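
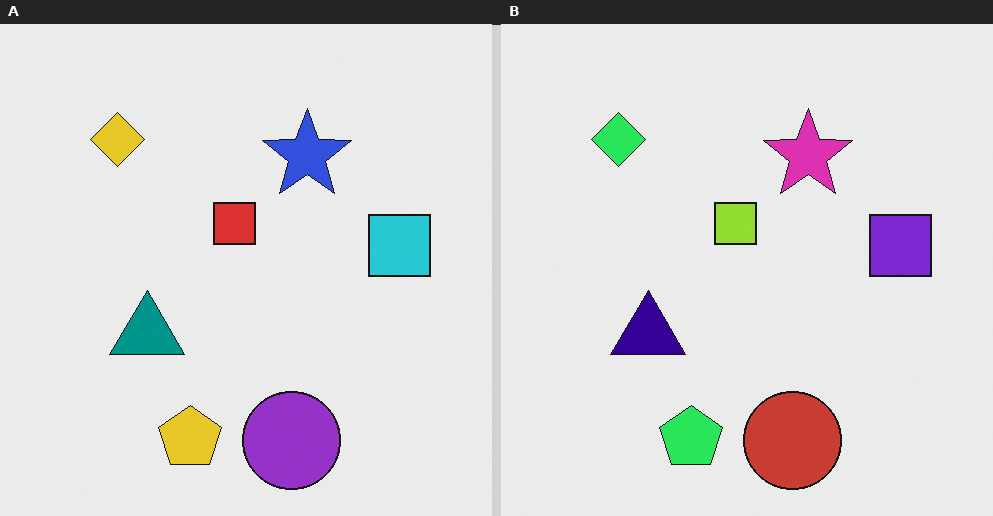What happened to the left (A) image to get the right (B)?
The image was hue-shifted noticeably.

Every shape's color has rotated by the same amount around the hue wheel — a uniform hue shift.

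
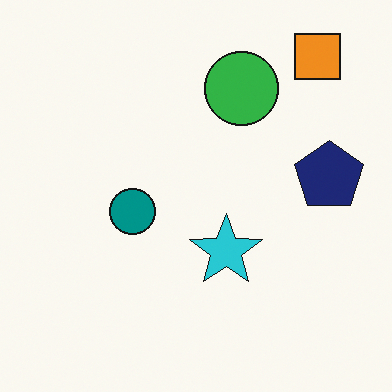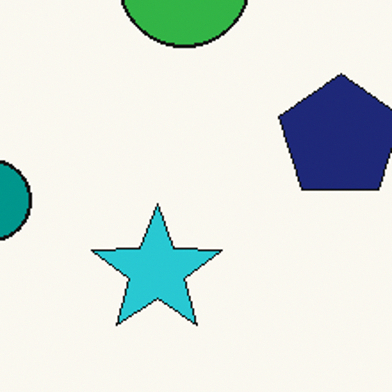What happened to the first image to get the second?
This is the original image cropped tightly and scaled back up.

The visible shapes are larger and the field of view is narrower; shapes near the original edges may be partly or wholly outside the frame — a crop-and-rescale.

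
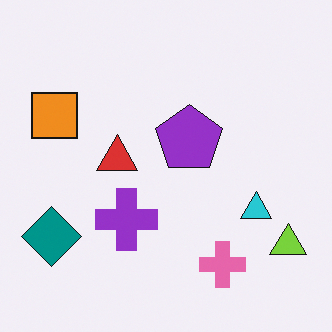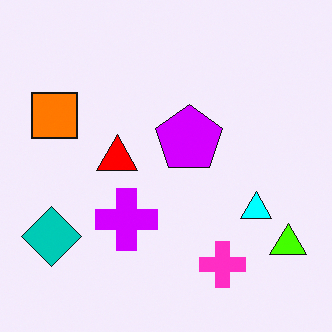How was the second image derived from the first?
The image was heavily oversaturated.

All colors are more vivid — a global saturation change.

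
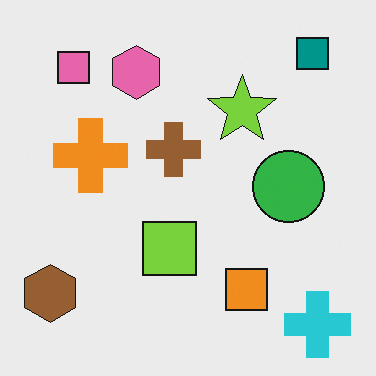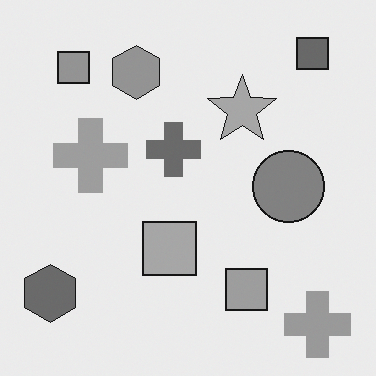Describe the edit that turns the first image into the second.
The transformation is: converted to grayscale.

All color is removed — every shape is now a shade of grey.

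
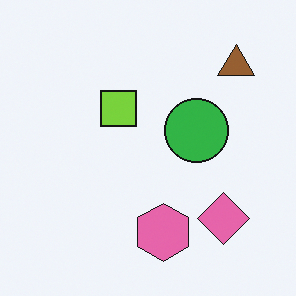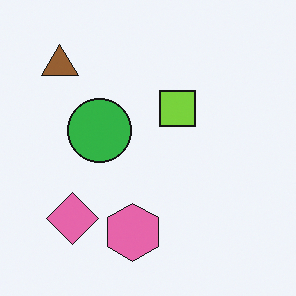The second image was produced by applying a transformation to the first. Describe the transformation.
Flipped horizontally (left ↔ right).

The brown triangle is in the top-right of the first image and the top-left of the second — shapes on opposite sides of the vertical midline have swapped in a mirror flip.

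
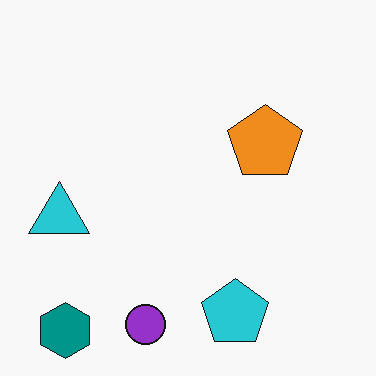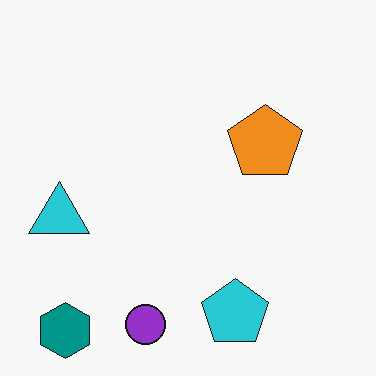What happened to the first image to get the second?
The second image is the first JPEG-compressed with visible artifacts.

Blocky 8×8 compression artifacts appear around shape edges and the flat background shows ringing — characteristic JPEG degradation.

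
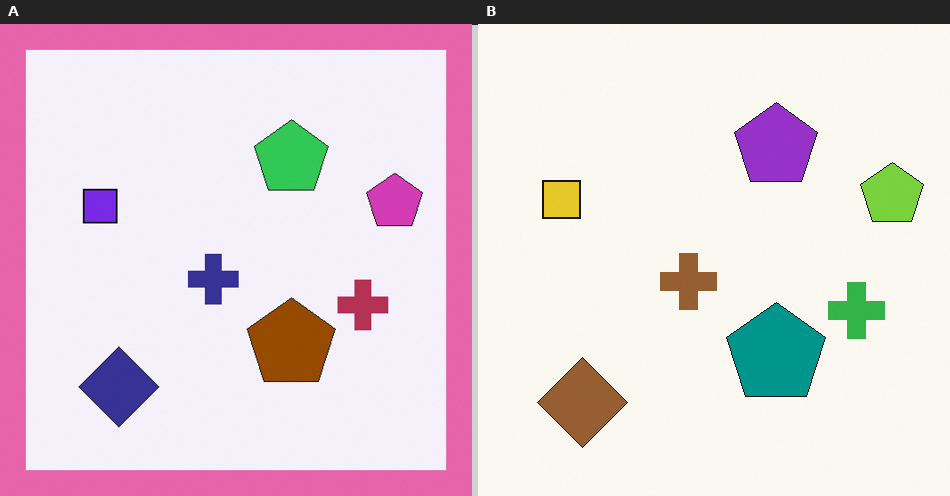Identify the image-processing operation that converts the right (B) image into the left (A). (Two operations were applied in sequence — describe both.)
It was hue-shifted by a large amount, then framed with a pink border.

Every shape's color has rotated by the same amount around the hue wheel — a uniform hue shift. A solid pink frame runs around the edge of the left (A) image, with the content slightly shrunk inside it.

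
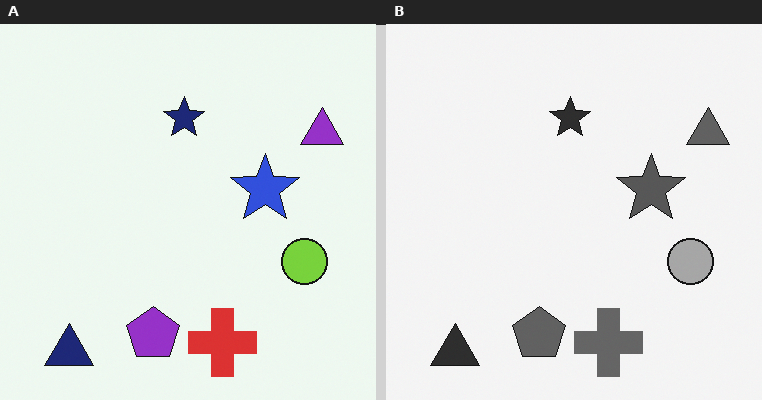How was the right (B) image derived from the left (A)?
The transformation is: converted to grayscale.

All color is removed — every shape is now a shade of grey.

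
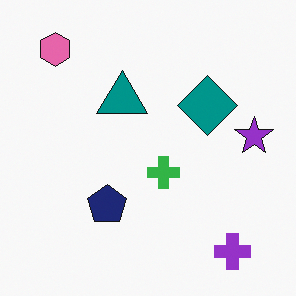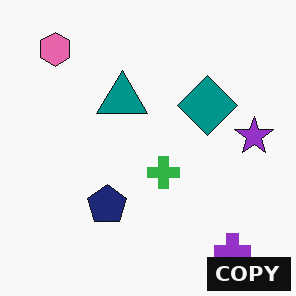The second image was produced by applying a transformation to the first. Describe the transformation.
The second image is the first watermarked with the text "COPY" in the lower-right corner.

A dark label reading "COPY" appears in the lower-right corner.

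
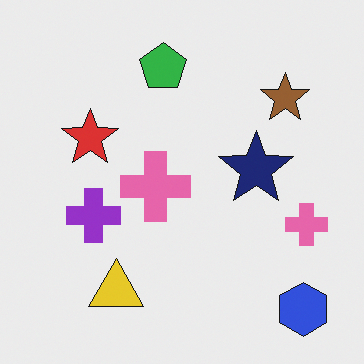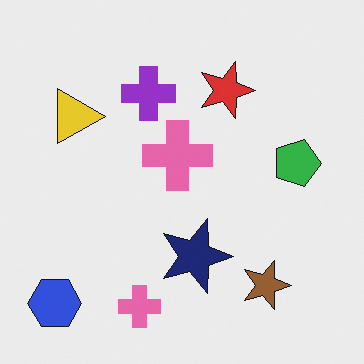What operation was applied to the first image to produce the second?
The second image is the first rotated 90° clockwise.

The blue hexagon sits in the bottom-right of the first image and the bottom-left of the second — consistent with a whole-image 90° clockwise rotation.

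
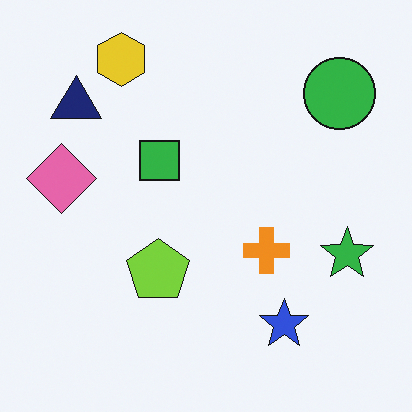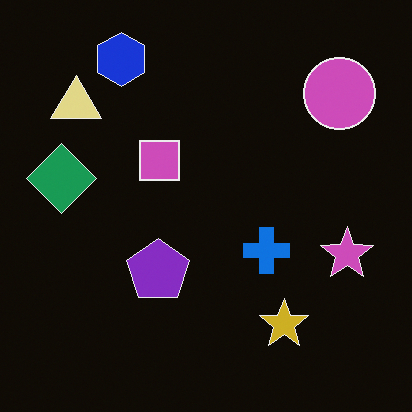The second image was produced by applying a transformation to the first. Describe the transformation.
Color-inverted (negative).

The light background has become dark and every shape's color is its complement — a photographic negative.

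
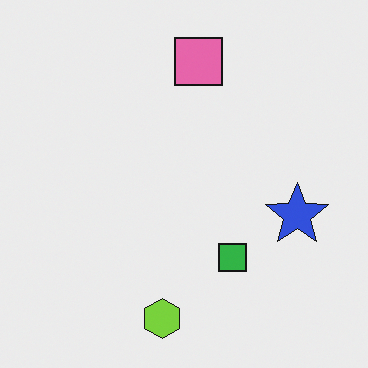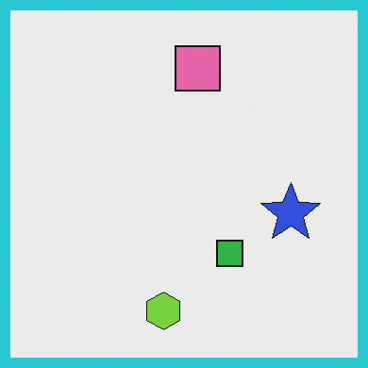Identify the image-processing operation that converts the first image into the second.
It was framed with a cyan border.

A solid cyan frame runs around the edge of the second image, with the content slightly shrunk inside it.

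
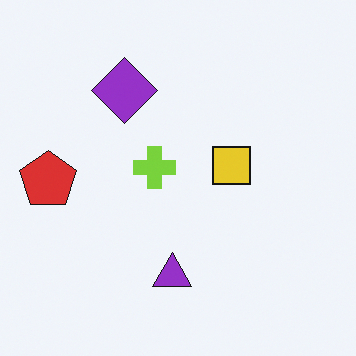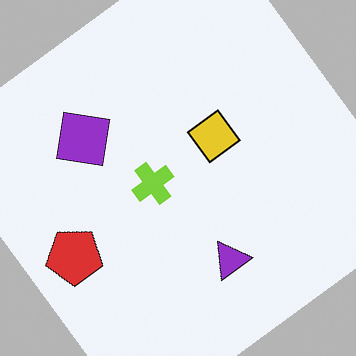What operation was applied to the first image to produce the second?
The image was rotated counter-clockwise by a large amount — several tens of degrees.

Every shape is tilted by the same angle and the image corners show triangular fill wedges — a whole-image rotation by a non-right angle.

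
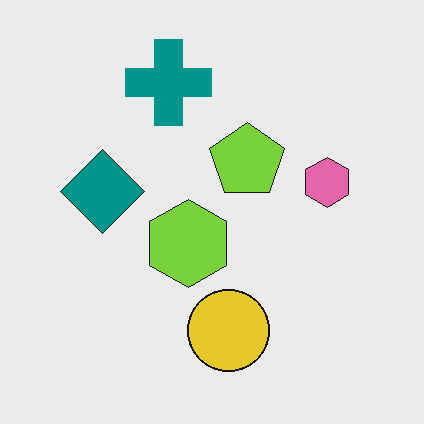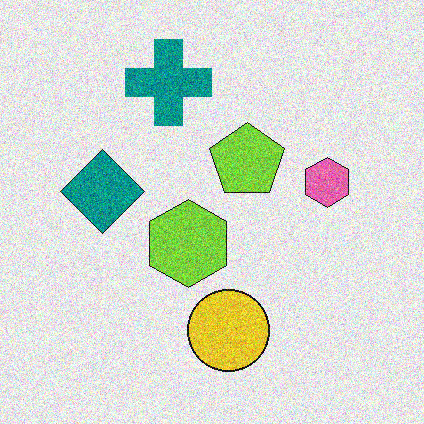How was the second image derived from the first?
The transformation is: degraded with heavy additive noise.

Random speckle covers the whole image, including the flat background.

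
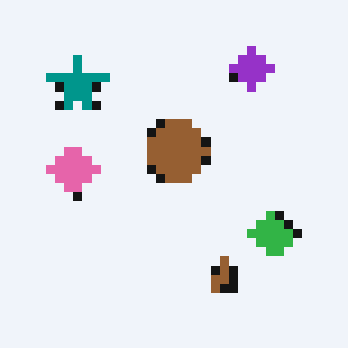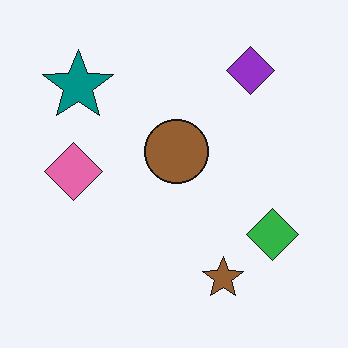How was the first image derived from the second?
The transformation is: coarsely pixelated.

Shapes are reduced to large square blocks; fine edges and outlines are lost — a downscale-then-upscale (mosaic) effect.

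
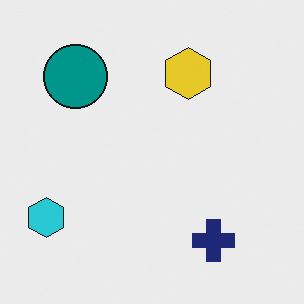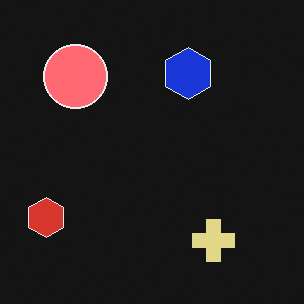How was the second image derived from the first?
Color-inverted (negative).

The light background has become dark and every shape's color is its complement — a photographic negative.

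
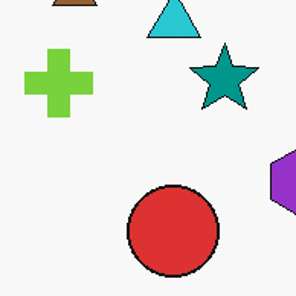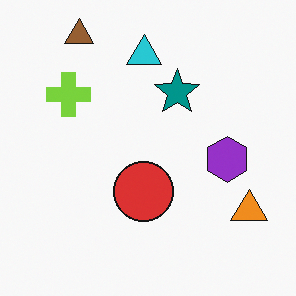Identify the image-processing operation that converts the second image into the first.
It was cropped to a modestly smaller region and rescaled.

The visible shapes are larger and the field of view is narrower; shapes near the original edges may be partly or wholly outside the frame — a crop-and-rescale.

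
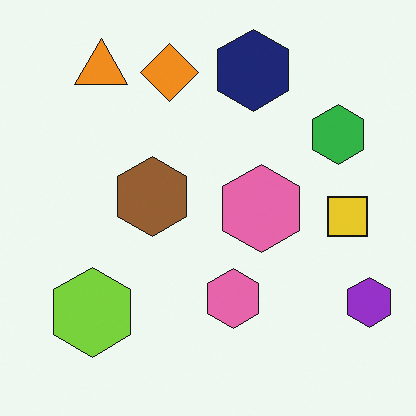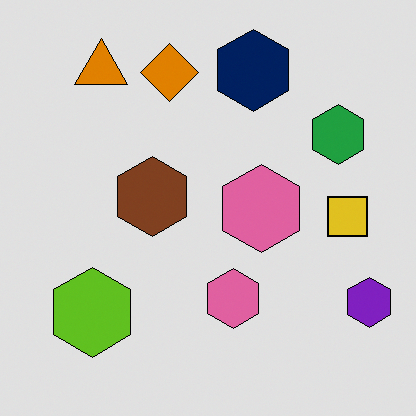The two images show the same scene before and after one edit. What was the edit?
The second image is the first posterized to a reduced palette.

Each flat color has snapped to a coarser quantized level — most visibly, the near-white background has dropped to a flat grey.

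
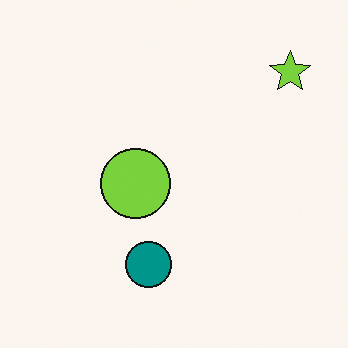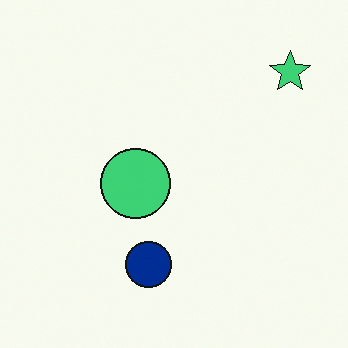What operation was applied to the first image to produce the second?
The image was hue-shifted by a small amount.

Every shape's color has rotated by the same amount around the hue wheel — a uniform hue shift.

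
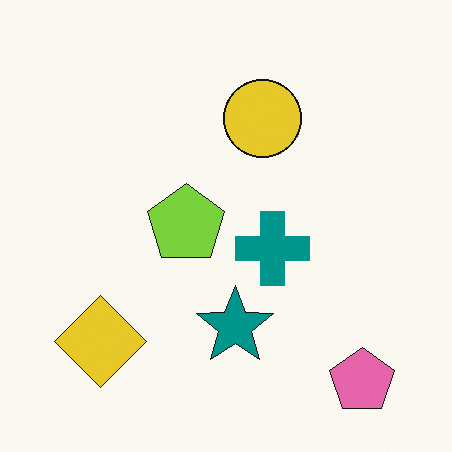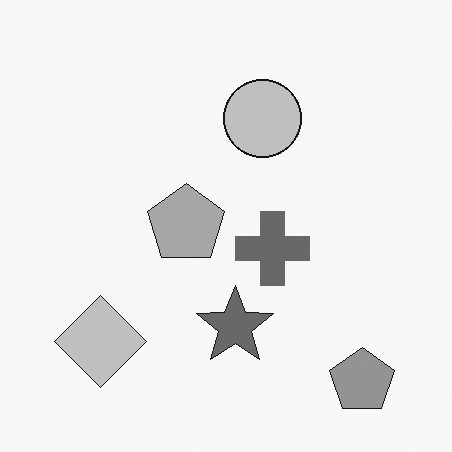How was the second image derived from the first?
It was converted to grayscale.

All color is removed — every shape is now a shade of grey.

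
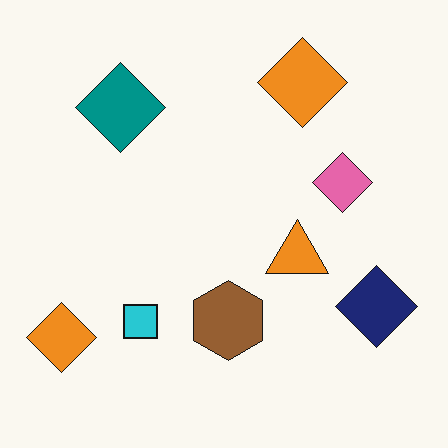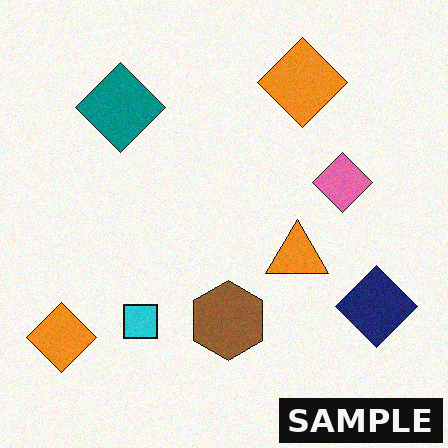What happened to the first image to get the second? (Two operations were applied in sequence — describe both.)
The transformation is: degraded with a light layer of grain, then watermarked with the text "SAMPLE" in the lower-right corner.

Random speckle covers the whole image, including the flat background. A dark label reading "SAMPLE" appears in the lower-right corner.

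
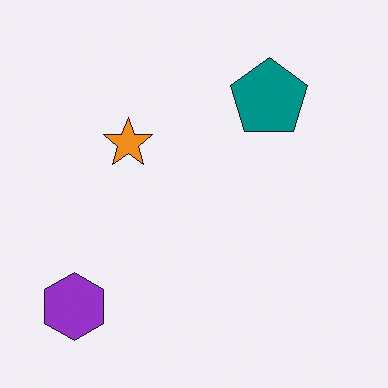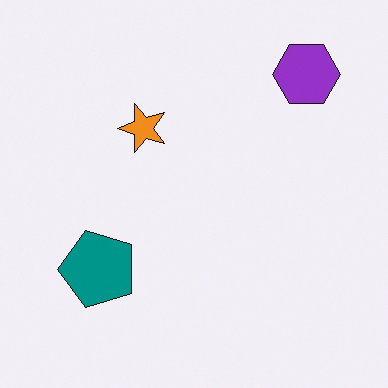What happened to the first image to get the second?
This is the original image transposed (reflected across the top-left ↔ bottom-right diagonal).

Shapes have swapped their row and column positions — what was in the top-right is now in the bottom-left — a diagonal reflection.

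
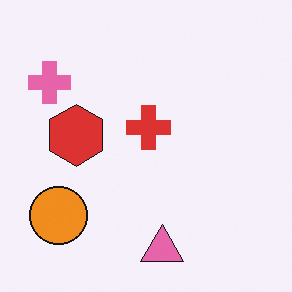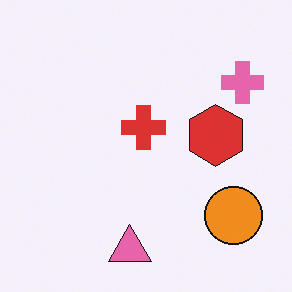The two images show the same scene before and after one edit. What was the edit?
It was flipped horizontally (left ↔ right).

The pink cross is in the top-left of the first image and the top-right of the second — shapes on opposite sides of the vertical midline have swapped in a mirror flip.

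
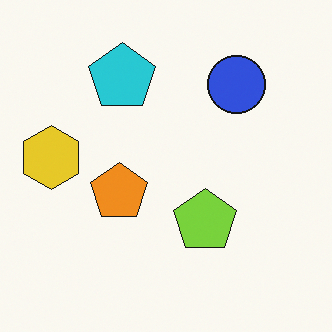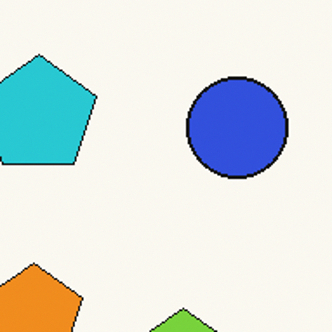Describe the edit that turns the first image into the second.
It was cropped tightly and scaled back up.

The visible shapes are larger and the field of view is narrower; shapes near the original edges may be partly or wholly outside the frame — a crop-and-rescale.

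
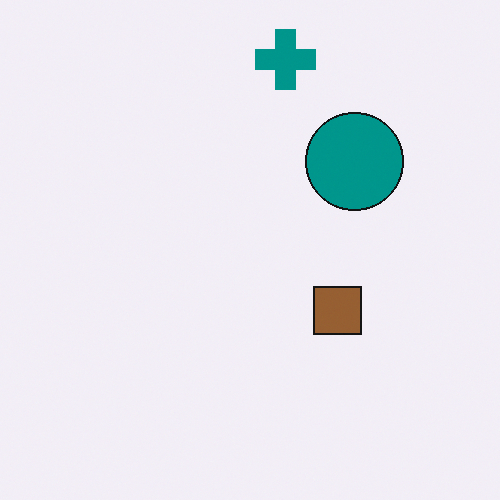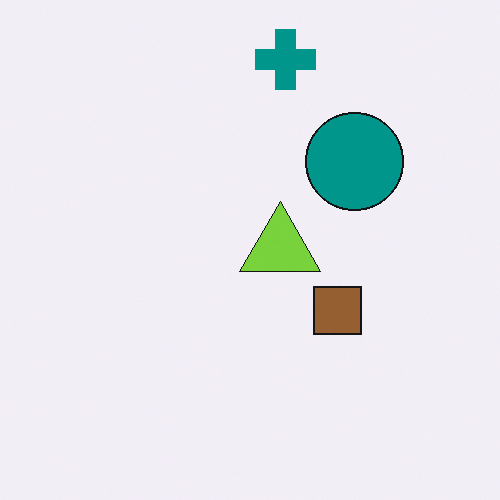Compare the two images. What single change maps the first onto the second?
The second image is the first overlaid with an additional lime triangle.

A lime triangle appears in the second image that is absent from the first.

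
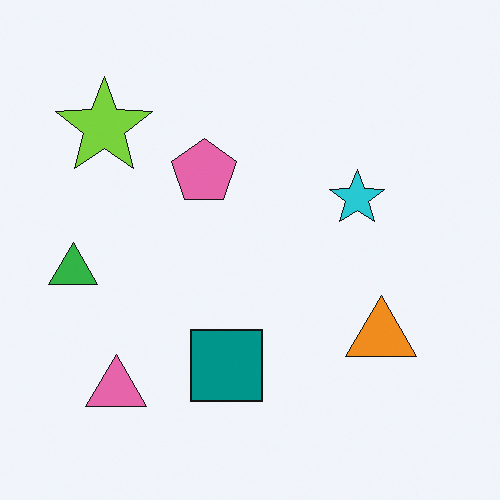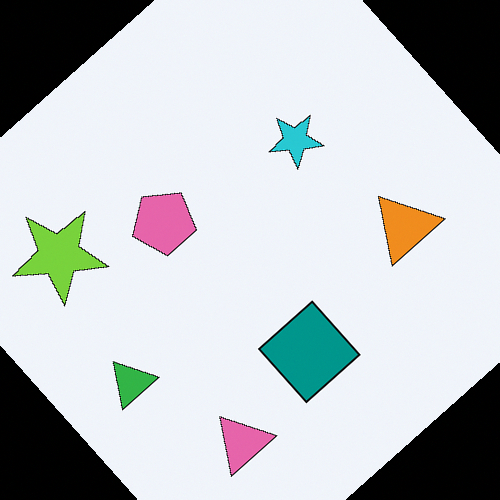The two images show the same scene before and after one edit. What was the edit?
This is the original image rotated counter-clockwise by a large amount — several tens of degrees.

Every shape is tilted by the same angle and the image corners show triangular fill wedges — a whole-image rotation by a non-right angle.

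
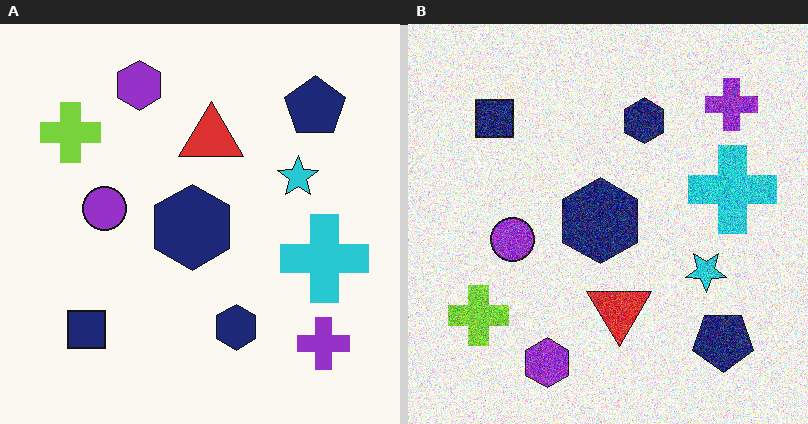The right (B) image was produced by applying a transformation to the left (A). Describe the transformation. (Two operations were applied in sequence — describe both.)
The right (B) image is the left (A) degraded with heavy additive noise, then flipped vertically (top ↔ bottom).

Random speckle covers the whole image, including the flat background. The purple hexagon is in the top of the left (A) image and the bottom of the right (B) — shapes on opposite sides of the horizontal midline have swapped in a mirror flip.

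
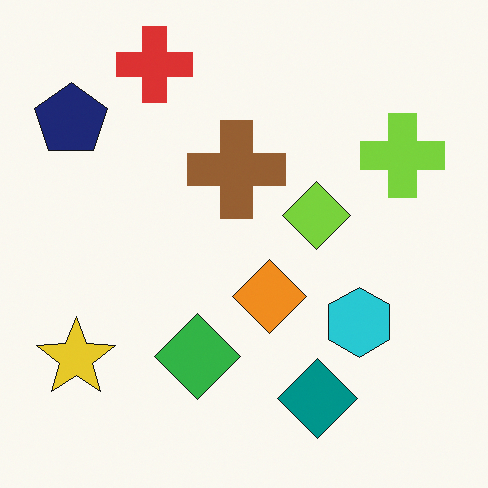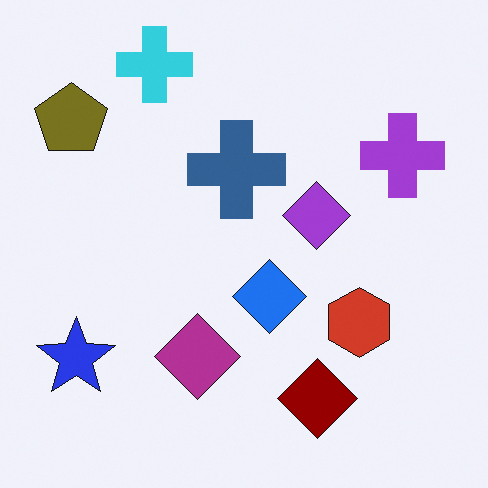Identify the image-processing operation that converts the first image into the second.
Hue-shifted by a large amount.

Every shape's color has rotated by the same amount around the hue wheel — a uniform hue shift.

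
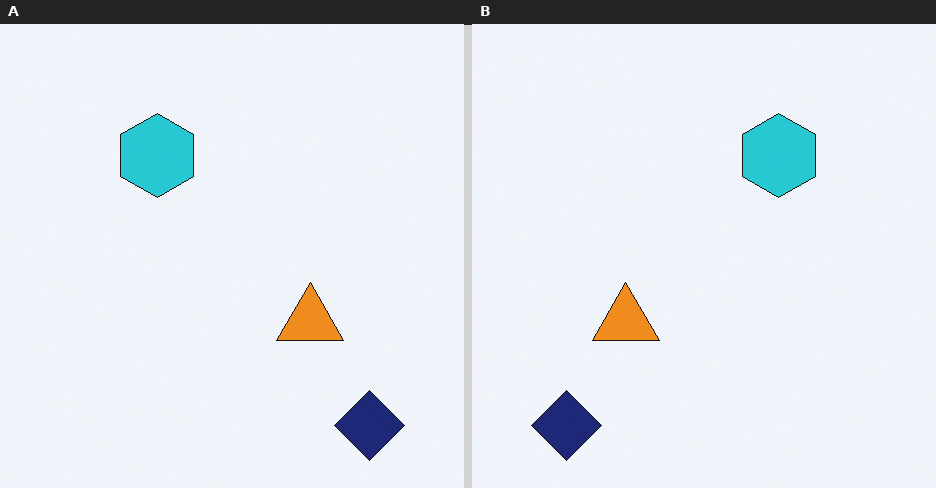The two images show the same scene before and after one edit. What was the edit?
It was flipped horizontally (left ↔ right).

The navy diamond is in the bottom-right of the left (A) image and the bottom-left of the right (B) — shapes on opposite sides of the vertical midline have swapped in a mirror flip.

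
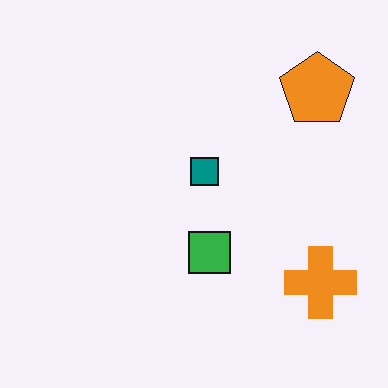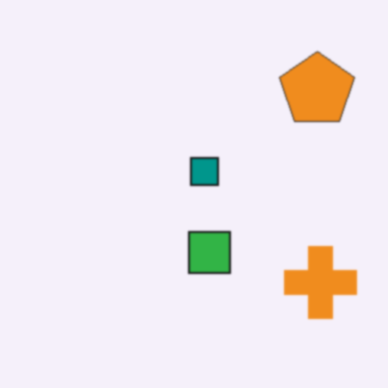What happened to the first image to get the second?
The image was lightly blurred.

Shape edges and outlines are uniformly softened across the whole image.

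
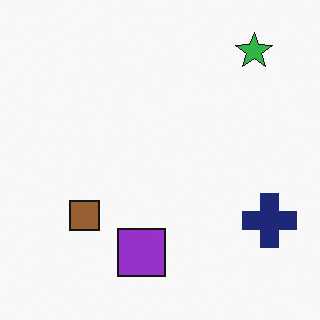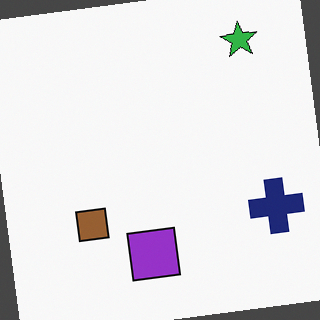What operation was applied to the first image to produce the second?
The image was rotated counter-clockwise by a small amount.

Every shape is tilted by the same angle and the image corners show triangular fill wedges — a whole-image rotation by a non-right angle.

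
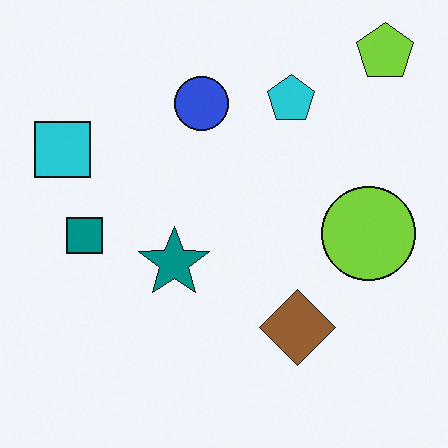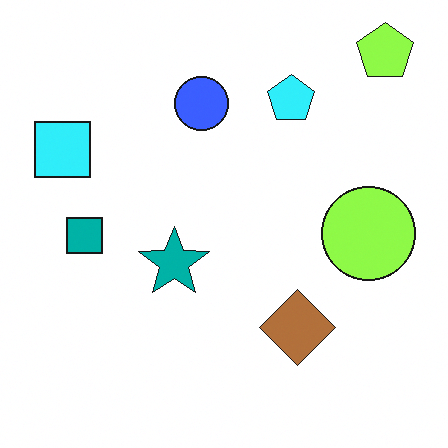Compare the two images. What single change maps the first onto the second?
The transformation is: brightened a little.

Every pixel — background and shapes alike — is uniformly brightened.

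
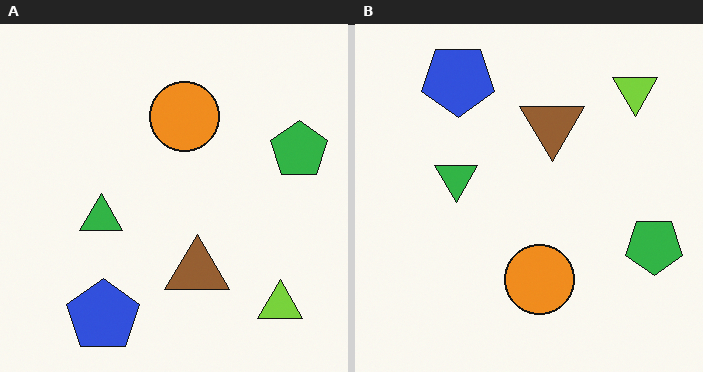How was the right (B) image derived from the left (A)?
It was flipped vertically (top ↔ bottom).

The blue pentagon is in the bottom-left of the left (A) image and the top-left of the right (B) — shapes on opposite sides of the horizontal midline have swapped in a mirror flip.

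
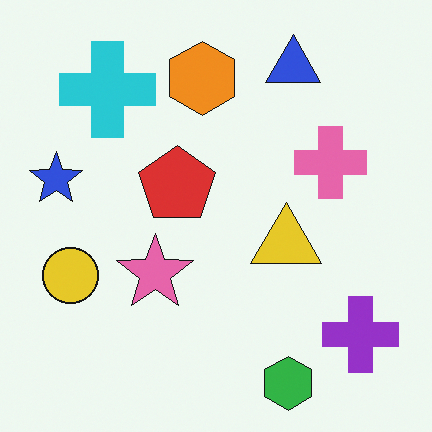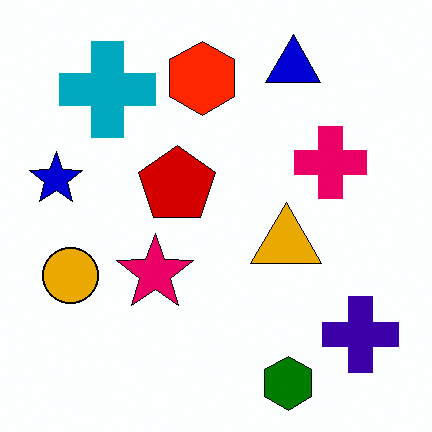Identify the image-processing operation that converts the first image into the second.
The image was boosted in contrast.

Tones are pushed away from mid-grey across the whole image — a global contrast change.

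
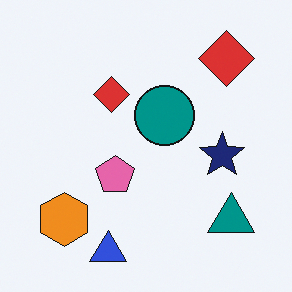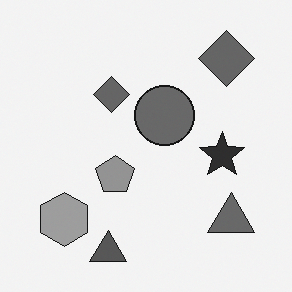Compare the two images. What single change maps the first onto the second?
Converted to grayscale.

All color is removed — every shape is now a shade of grey.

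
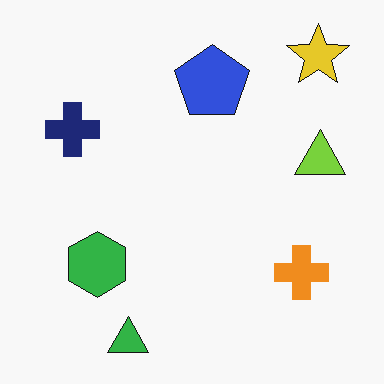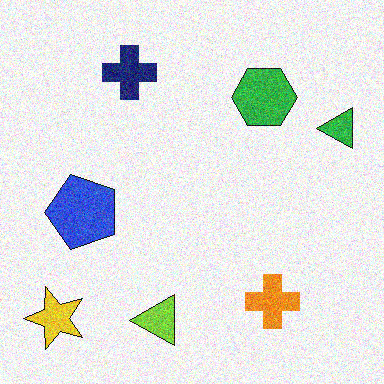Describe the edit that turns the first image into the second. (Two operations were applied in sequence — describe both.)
The transformation is: transposed (reflected across the top-left ↔ bottom-right diagonal), then degraded with visible gaussian noise.

Shapes have swapped their row and column positions — what was in the top-right is now in the bottom-left — a diagonal reflection. Random speckle covers the whole image, including the flat background.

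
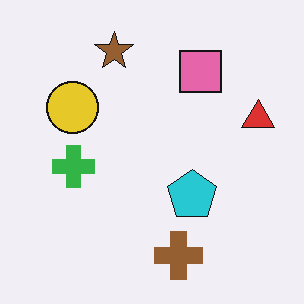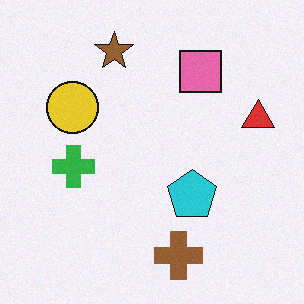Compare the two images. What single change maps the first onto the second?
The transformation is: degraded with subtle gaussian noise.

Random speckle covers the whole image, including the flat background.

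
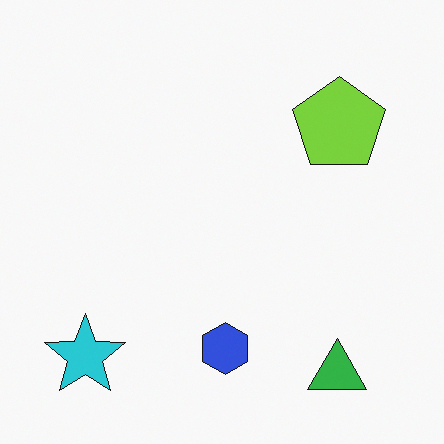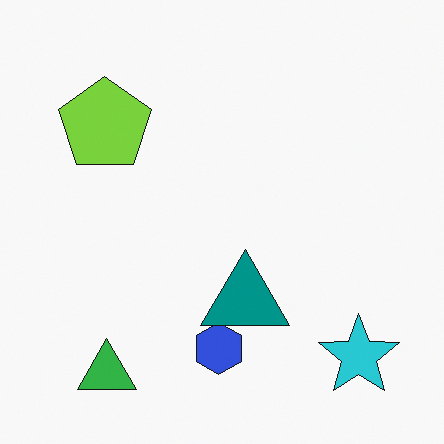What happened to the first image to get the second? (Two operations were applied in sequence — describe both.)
The second image is the first flipped horizontally (left ↔ right), then overlaid with an additional teal triangle.

The cyan star is in the bottom-left of the first image and the bottom-right of the second — shapes on opposite sides of the vertical midline have swapped in a mirror flip. A teal triangle appears in the second image that is absent from the first.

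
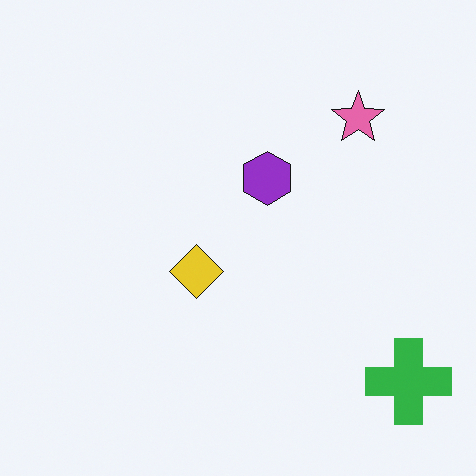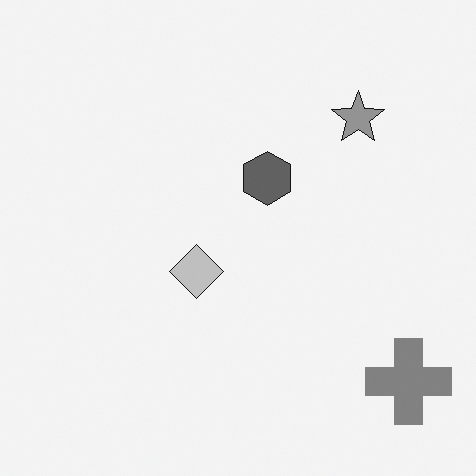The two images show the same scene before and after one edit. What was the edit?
It was converted to grayscale.

All color is removed — every shape is now a shade of grey.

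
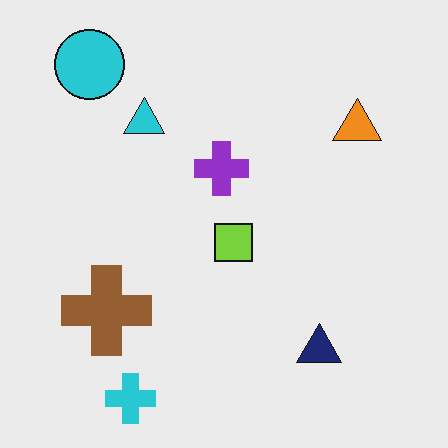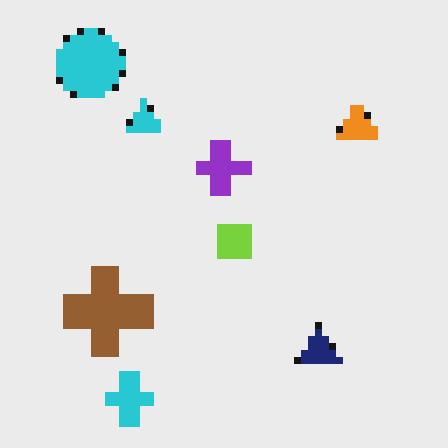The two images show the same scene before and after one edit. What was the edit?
The image was pixelated into visible square blocks.

Shapes are reduced to large square blocks; fine edges and outlines are lost — a downscale-then-upscale (mosaic) effect.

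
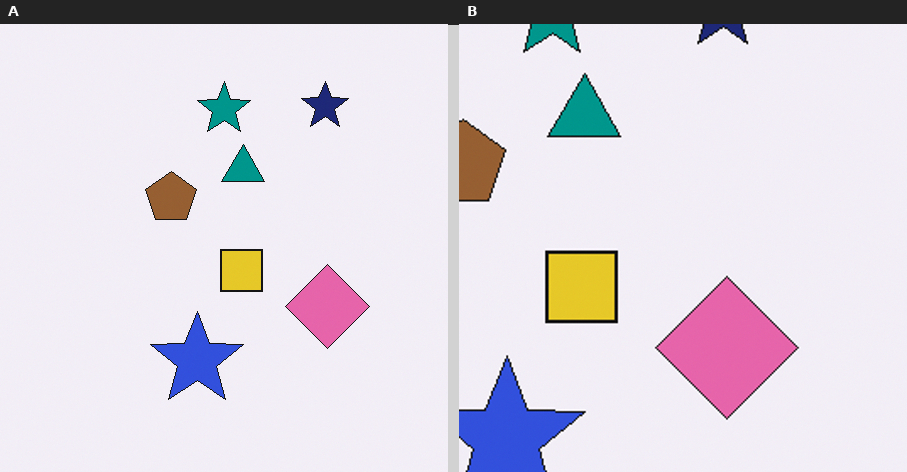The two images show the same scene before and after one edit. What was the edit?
It was cropped tightly and scaled back up.

The visible shapes are larger and the field of view is narrower; shapes near the original edges may be partly or wholly outside the frame — a crop-and-rescale.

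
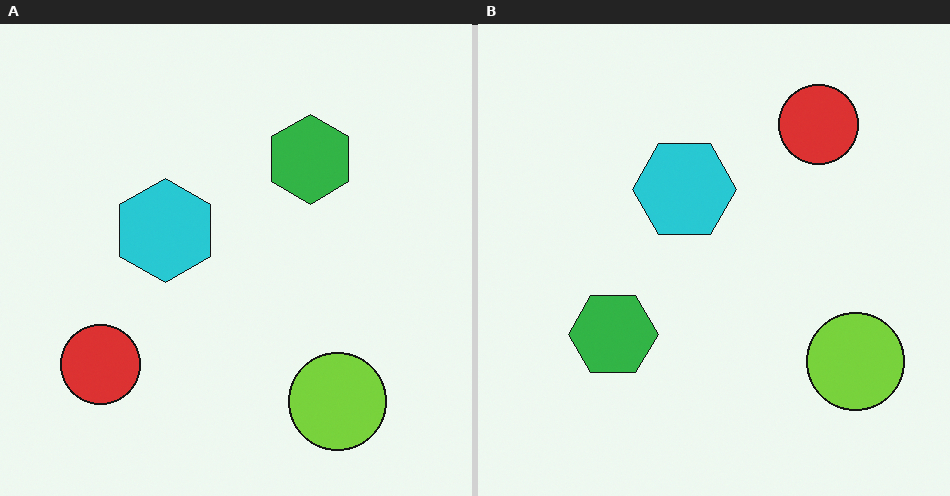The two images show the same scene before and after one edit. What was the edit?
This is the original image transposed (reflected across the top-left ↔ bottom-right diagonal).

Shapes have swapped their row and column positions — what was in the top-right is now in the bottom-left — a diagonal reflection.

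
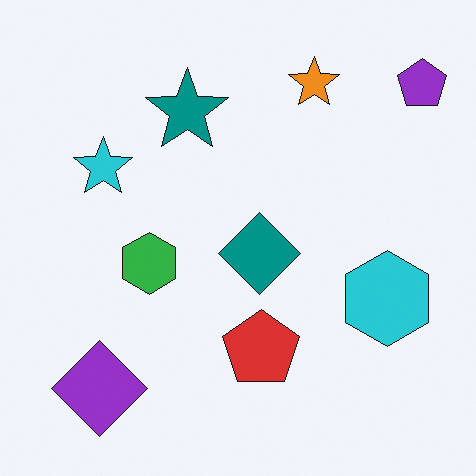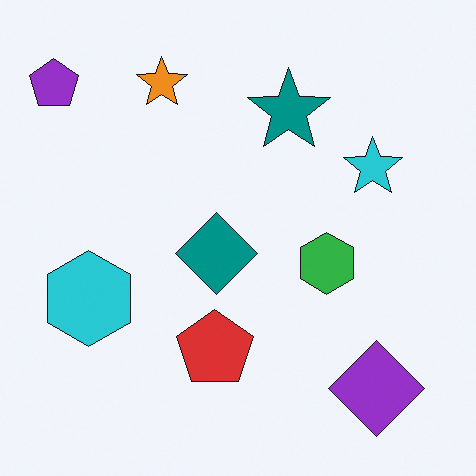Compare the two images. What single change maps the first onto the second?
The image was flipped horizontally (left ↔ right).

The purple pentagon is in the top-right of the first image and the top-left of the second — shapes on opposite sides of the vertical midline have swapped in a mirror flip.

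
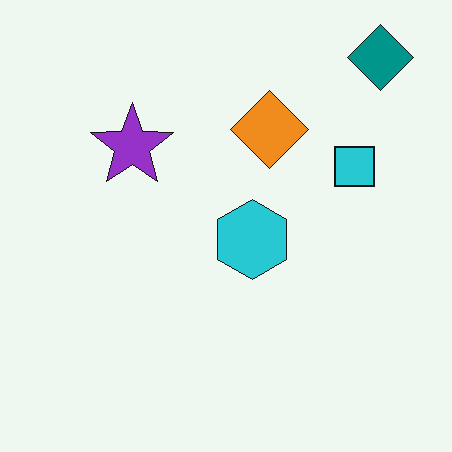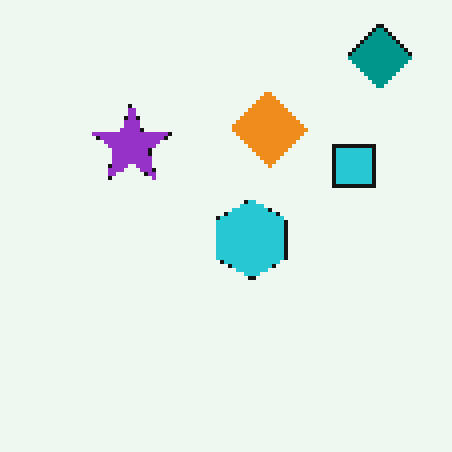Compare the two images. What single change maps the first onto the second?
The second image is the first lightly pixelated (a mild mosaic effect).

Shapes are reduced to large square blocks; fine edges and outlines are lost — a downscale-then-upscale (mosaic) effect.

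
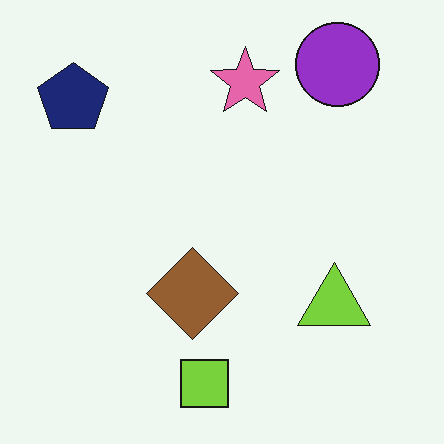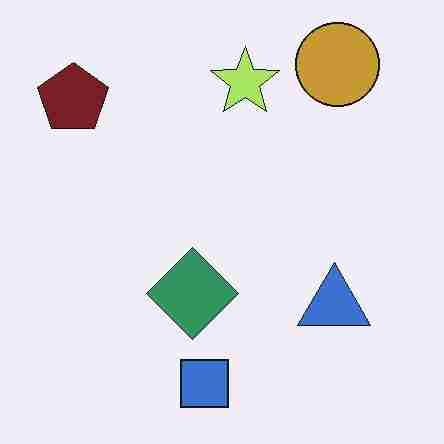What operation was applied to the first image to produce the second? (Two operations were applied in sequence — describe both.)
The transformation is: hue-shifted noticeably, then heavily JPEG-compressed with obvious blocking artifacts.

Every shape's color has rotated by the same amount around the hue wheel — a uniform hue shift. Blocky 8×8 compression artifacts appear around shape edges and the flat background shows ringing — characteristic JPEG degradation.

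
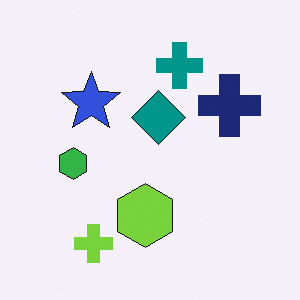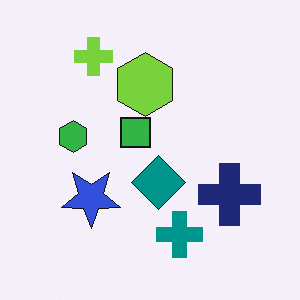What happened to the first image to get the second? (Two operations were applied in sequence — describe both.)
The second image is the first flipped vertically (top ↔ bottom), then overlaid with an additional green square.

The lime cross is in the bottom-left of the first image and the top-left of the second — shapes on opposite sides of the horizontal midline have swapped in a mirror flip. A green square appears in the second image that is absent from the first.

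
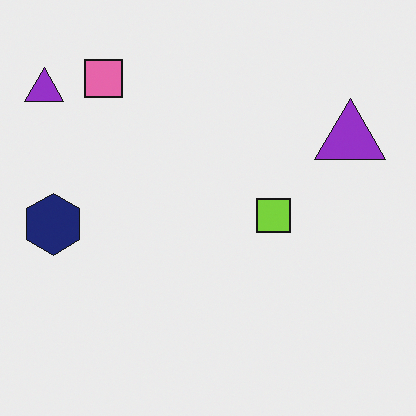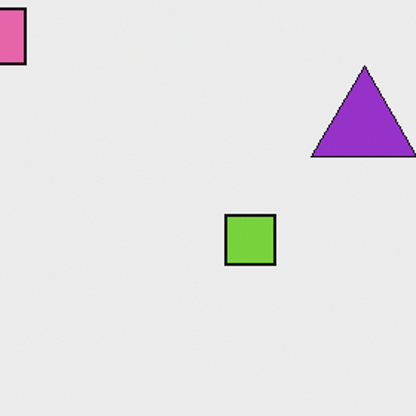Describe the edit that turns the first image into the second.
The image was cropped to a modestly smaller region and rescaled.

The visible shapes are larger and the field of view is narrower; shapes near the original edges may be partly or wholly outside the frame — a crop-and-rescale.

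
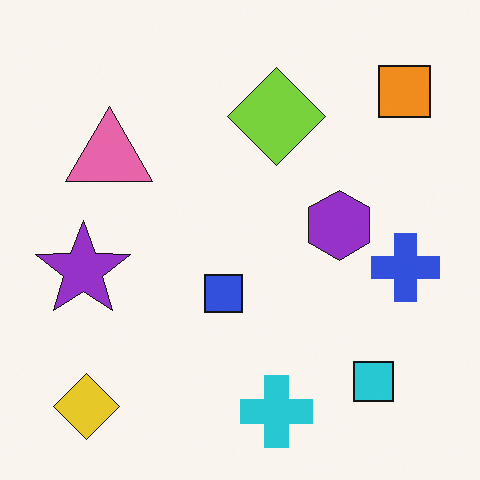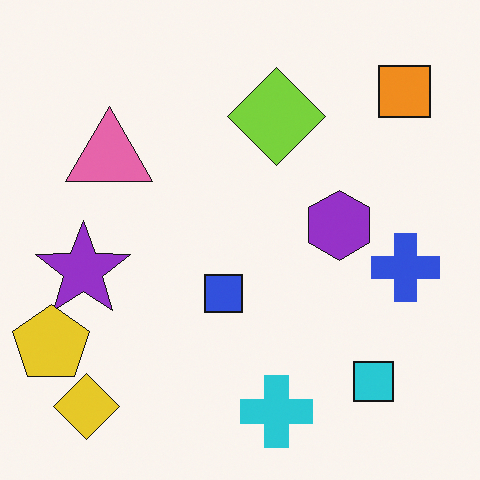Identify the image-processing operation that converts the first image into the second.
The second image is the first overlaid with an additional yellow pentagon.

A yellow pentagon appears in the second image that is absent from the first.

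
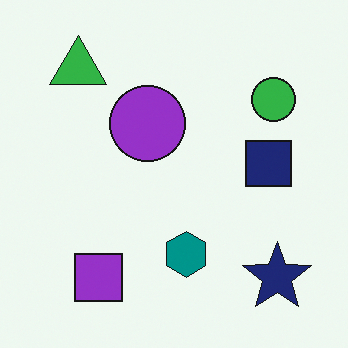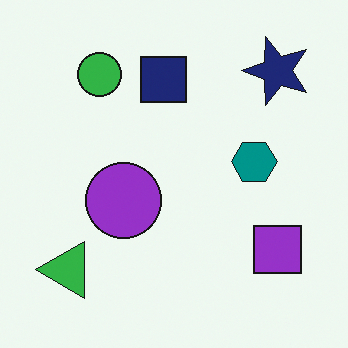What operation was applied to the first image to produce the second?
The image was rotated 90° counter-clockwise.

The navy star sits in the bottom-right of the first image and the top-right of the second — consistent with a whole-image 90° counter-clockwise rotation.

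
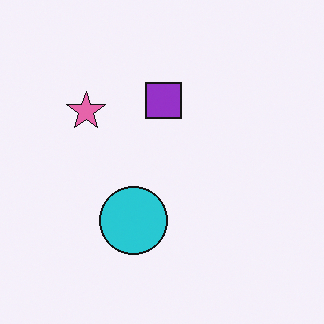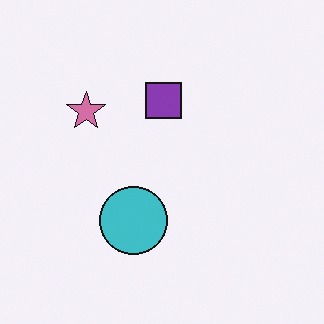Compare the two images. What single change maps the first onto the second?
The image was slightly desaturated.

All colors are more muted and greyish — a global saturation change.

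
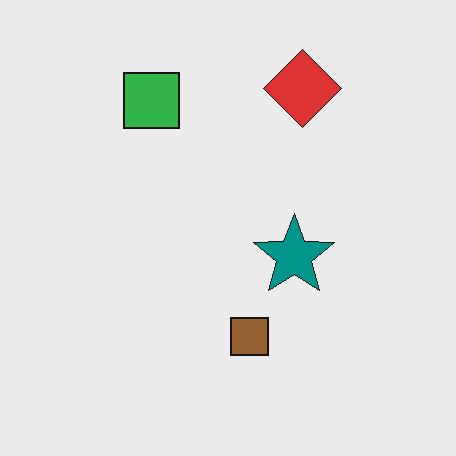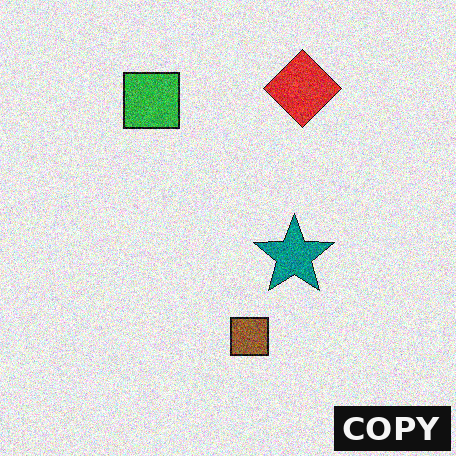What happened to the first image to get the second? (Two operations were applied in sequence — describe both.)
Degraded with visible gaussian noise, then watermarked with the text "COPY" in the lower-right corner.

Random speckle covers the whole image, including the flat background. A dark label reading "COPY" appears in the lower-right corner.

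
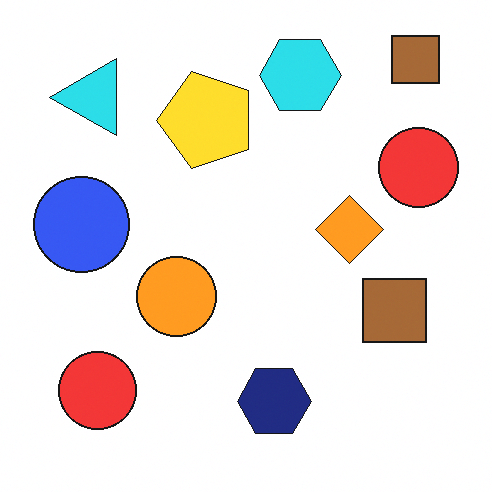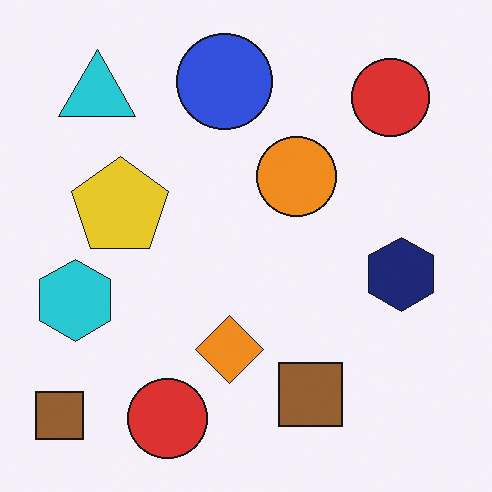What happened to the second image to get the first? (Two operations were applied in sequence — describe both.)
The image was brightened a little, then transposed (reflected across the top-left ↔ bottom-right diagonal).

Every pixel — background and shapes alike — is uniformly brightened. Shapes have swapped their row and column positions — what was in the top-right is now in the bottom-left — a diagonal reflection.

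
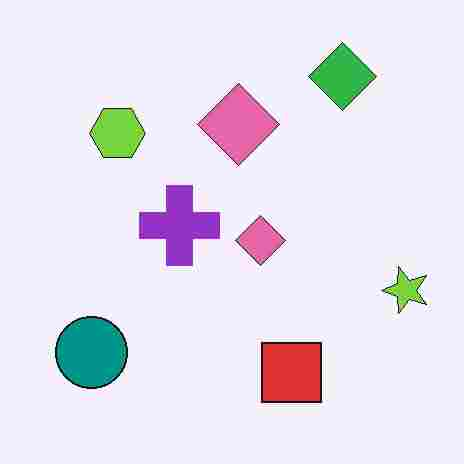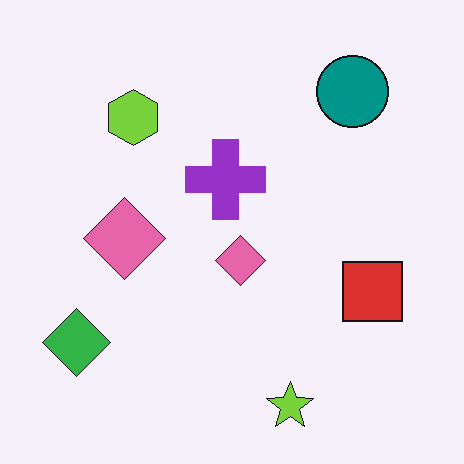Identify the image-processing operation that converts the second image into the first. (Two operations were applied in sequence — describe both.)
This is the original image transposed (reflected across the top-left ↔ bottom-right diagonal), then degraded with heavy JPEG compression.

Shapes have swapped their row and column positions — what was in the top-right is now in the bottom-left — a diagonal reflection. Blocky 8×8 compression artifacts appear around shape edges and the flat background shows ringing — characteristic JPEG degradation.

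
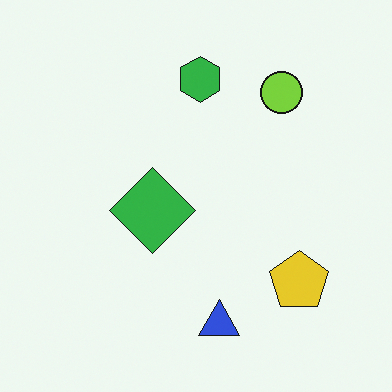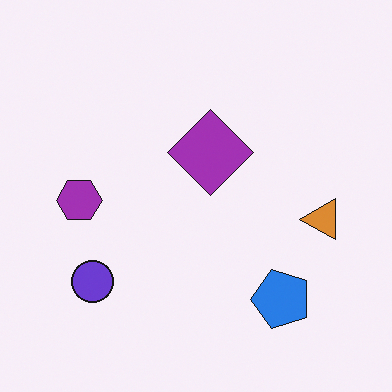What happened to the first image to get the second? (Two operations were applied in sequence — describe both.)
The image was hue-shifted through roughly half the color wheel, then transposed (reflected across the top-left ↔ bottom-right diagonal).

Every shape's color has rotated by the same amount around the hue wheel — a uniform hue shift. Shapes have swapped their row and column positions — what was in the top-right is now in the bottom-left — a diagonal reflection.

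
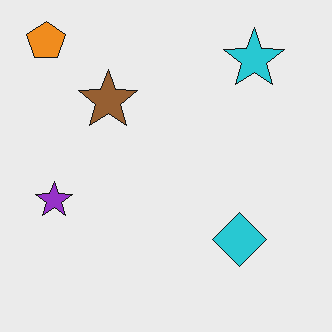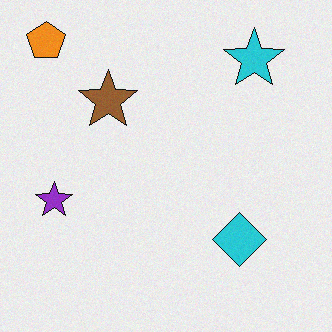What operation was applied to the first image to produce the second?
The second image is the first degraded with light additive noise.

Random speckle covers the whole image, including the flat background.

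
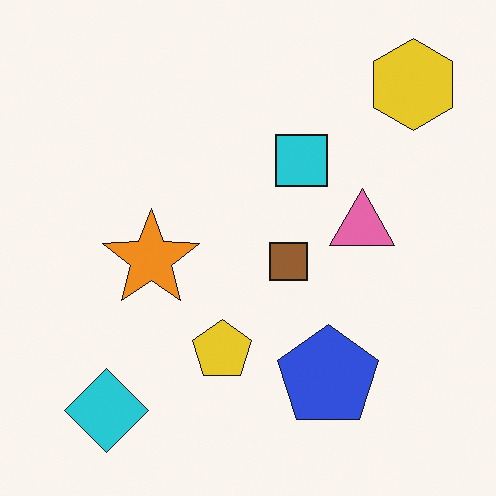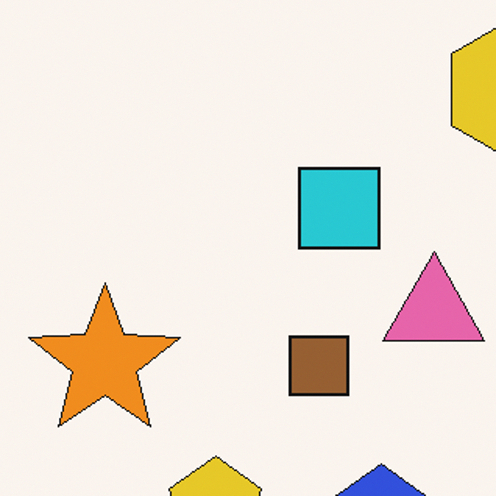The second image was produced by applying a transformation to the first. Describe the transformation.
This is the original image cropped slightly and scaled back up.

The visible shapes are larger and the field of view is narrower; shapes near the original edges may be partly or wholly outside the frame — a crop-and-rescale.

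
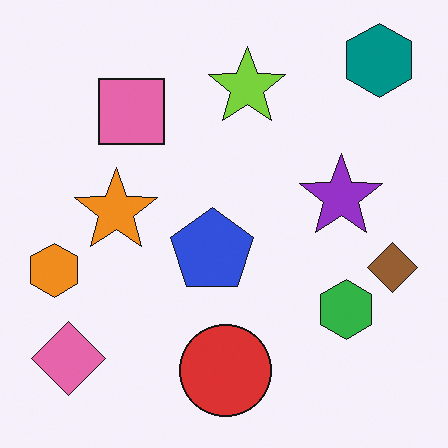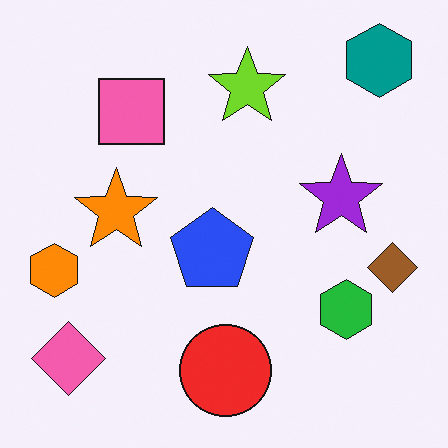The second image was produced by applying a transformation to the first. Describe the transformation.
The image was slightly oversaturated.

All colors are more vivid — a global saturation change.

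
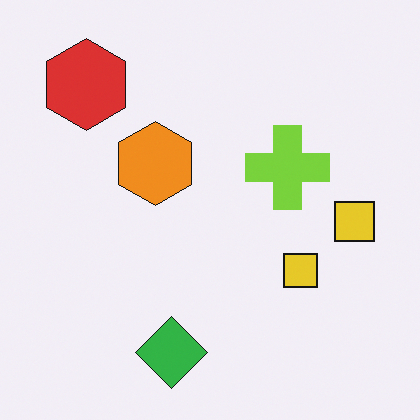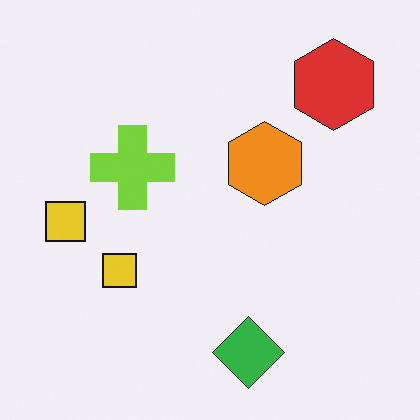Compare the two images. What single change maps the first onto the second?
The second image is the first flipped horizontally (left ↔ right).

The red hexagon is in the top-left of the first image and the top-right of the second — shapes on opposite sides of the vertical midline have swapped in a mirror flip.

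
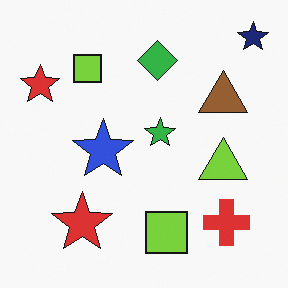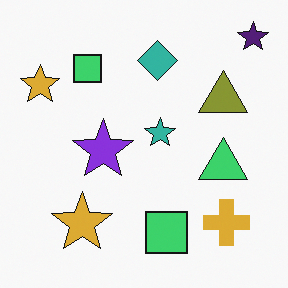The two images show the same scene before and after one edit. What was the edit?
The image was hue-shifted slightly.

Every shape's color has rotated by the same amount around the hue wheel — a uniform hue shift.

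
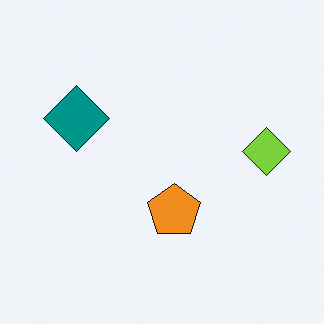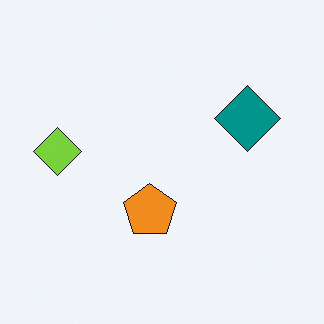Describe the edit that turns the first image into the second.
It was flipped horizontally (left ↔ right).

The lime diamond is in the right of the first image and the left of the second — shapes on opposite sides of the vertical midline have swapped in a mirror flip.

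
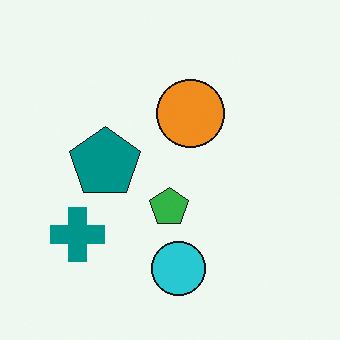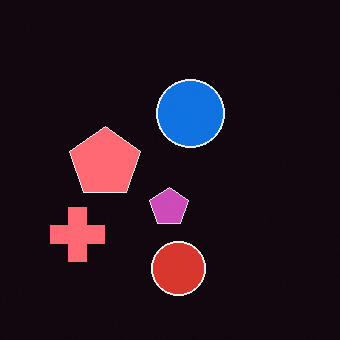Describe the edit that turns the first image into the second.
The second image is the first color-inverted (negative).

The light background has become dark and every shape's color is its complement — a photographic negative.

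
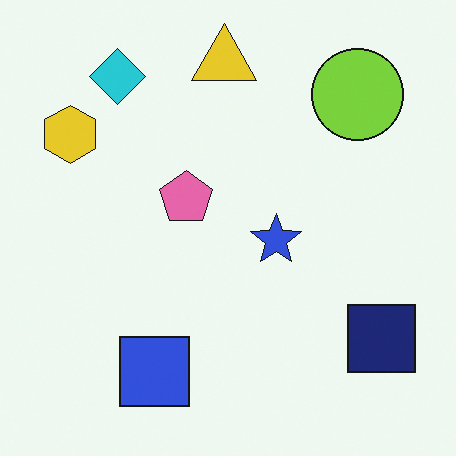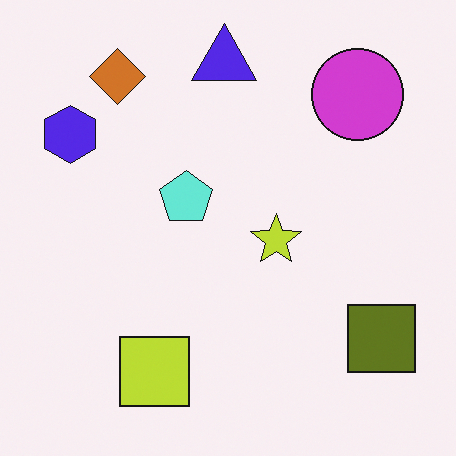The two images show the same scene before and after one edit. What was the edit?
The second image is the first hue-shifted by a large amount.

Every shape's color has rotated by the same amount around the hue wheel — a uniform hue shift.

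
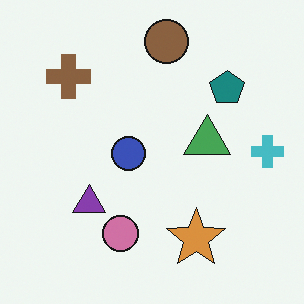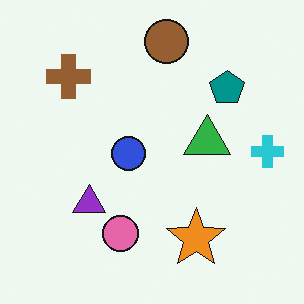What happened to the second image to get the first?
It was slightly desaturated.

All colors are more muted and greyish — a global saturation change.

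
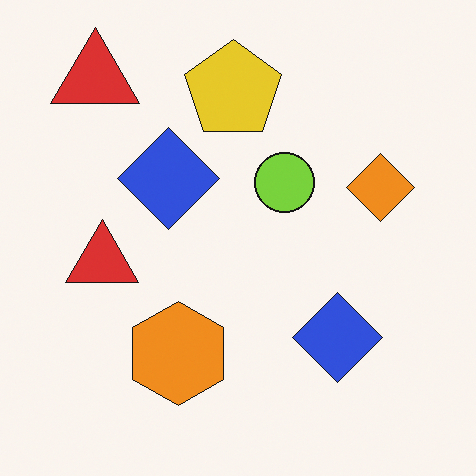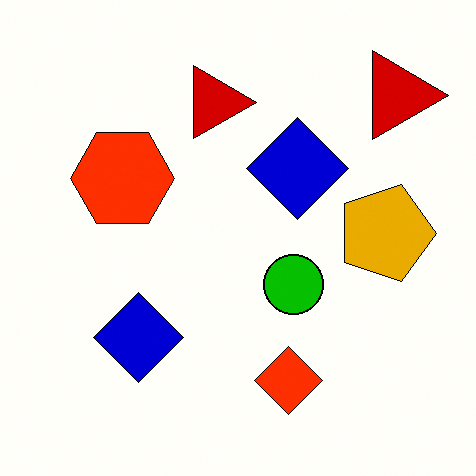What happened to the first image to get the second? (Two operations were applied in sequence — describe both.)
This is the original image boosted in contrast, then rotated 90° clockwise.

Tones are pushed away from mid-grey across the whole image — a global contrast change. The orange diamond sits in the right of the first image and the bottom of the second — consistent with a whole-image 90° clockwise rotation.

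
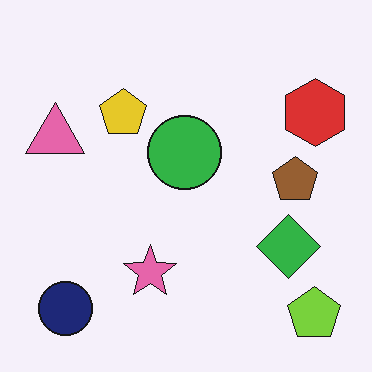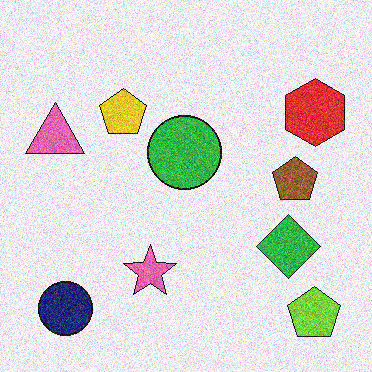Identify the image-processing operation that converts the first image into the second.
The image was degraded with visible gaussian noise.

Random speckle covers the whole image, including the flat background.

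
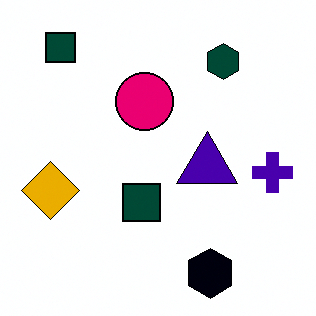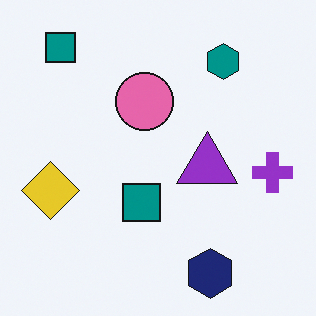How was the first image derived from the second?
The transformation is: given much higher contrast.

Tones are pushed away from mid-grey across the whole image — a global contrast change.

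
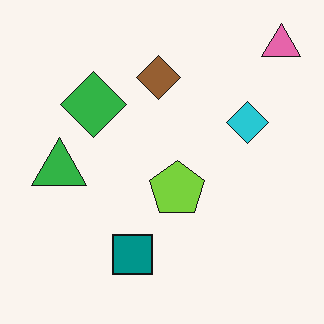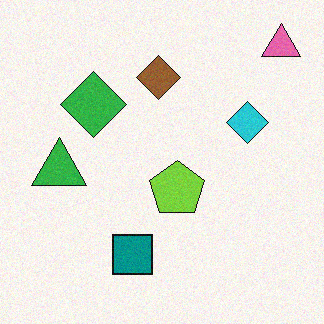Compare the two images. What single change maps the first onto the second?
This is the original image degraded with subtle gaussian noise.

Random speckle covers the whole image, including the flat background.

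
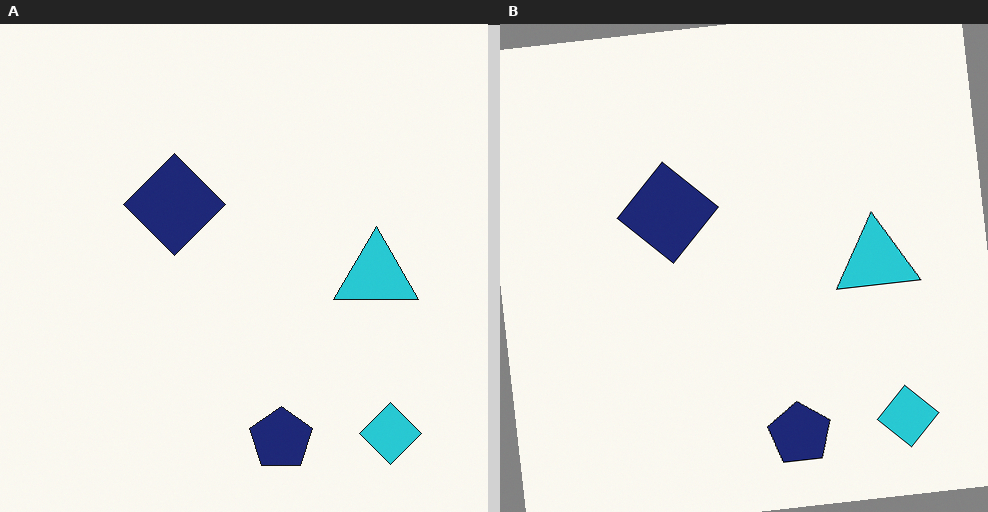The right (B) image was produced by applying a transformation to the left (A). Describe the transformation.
It was rotated counter-clockwise by a small amount.

Every shape is tilted by the same angle and the image corners show triangular fill wedges — a whole-image rotation by a non-right angle.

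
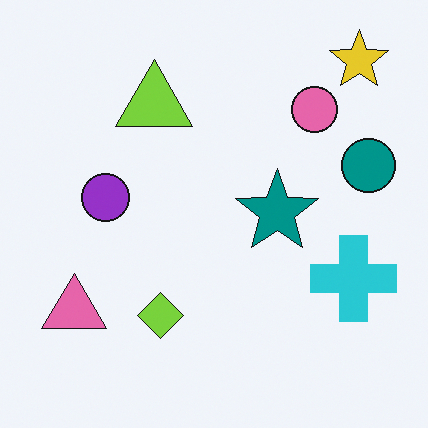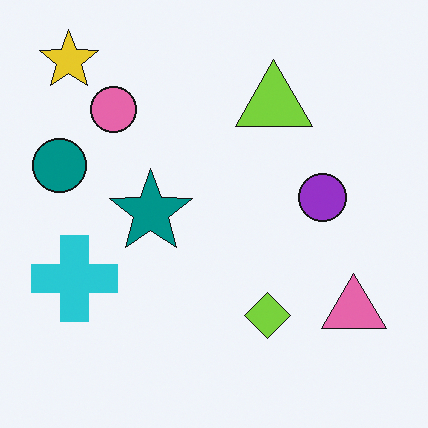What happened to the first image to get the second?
This is the original image flipped horizontally (left ↔ right).

The teal circle is in the right of the first image and the left of the second — shapes on opposite sides of the vertical midline have swapped in a mirror flip.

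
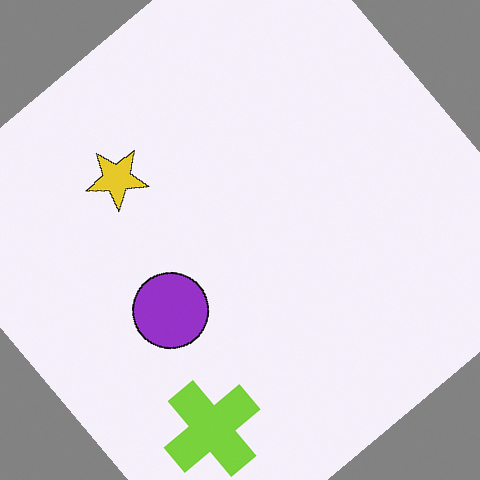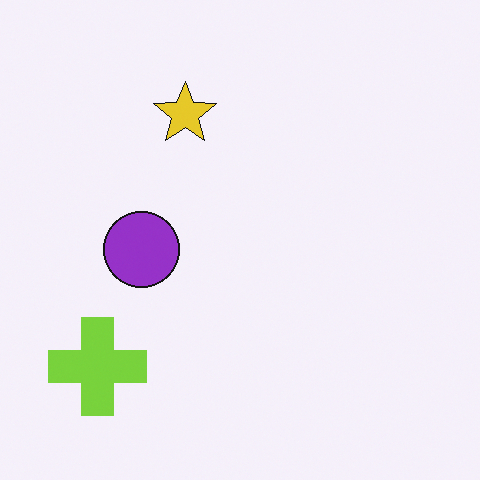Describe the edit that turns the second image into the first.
The first image is the second rotated counter-clockwise by a large amount — several tens of degrees.

Every shape is tilted by the same angle and the image corners show triangular fill wedges — a whole-image rotation by a non-right angle.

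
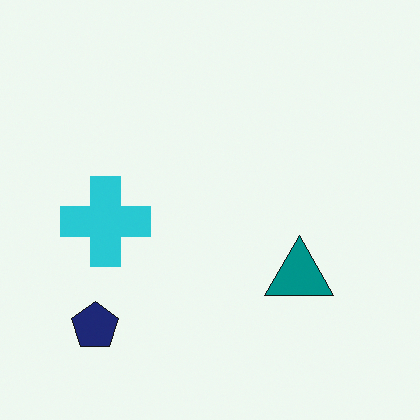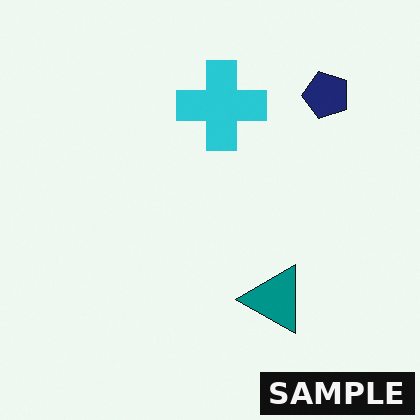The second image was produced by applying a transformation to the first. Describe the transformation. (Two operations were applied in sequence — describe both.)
The transformation is: transposed (reflected across the top-left ↔ bottom-right diagonal), then watermarked with the text "SAMPLE" in the lower-right corner.

Shapes have swapped their row and column positions — what was in the top-right is now in the bottom-left — a diagonal reflection. A dark label reading "SAMPLE" appears in the lower-right corner.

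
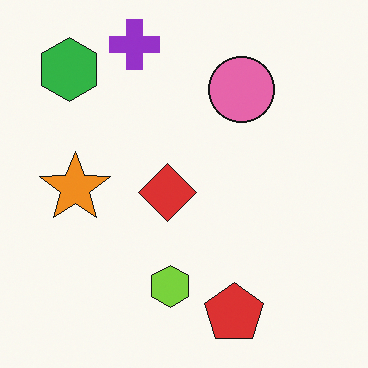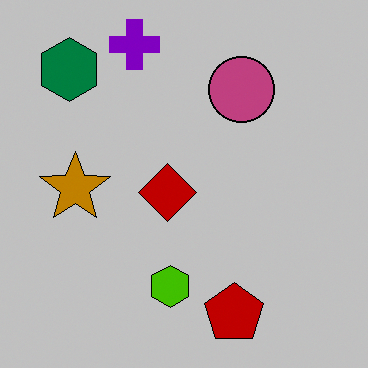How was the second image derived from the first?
This is the original image aggressively posterized.

Each flat color has snapped to a coarser quantized level — most visibly, the near-white background has dropped to a flat grey.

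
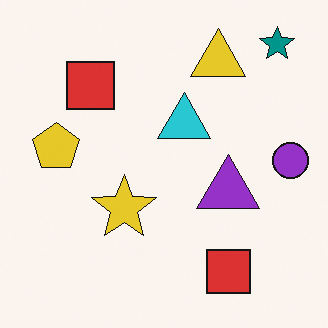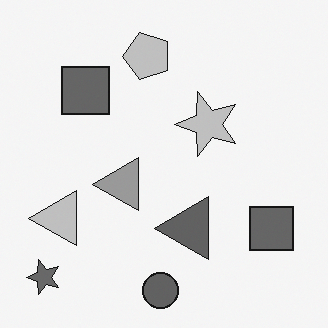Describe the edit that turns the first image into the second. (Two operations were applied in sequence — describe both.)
This is the original image converted to grayscale, then transposed (reflected across the top-left ↔ bottom-right diagonal).

All color is removed — every shape is now a shade of grey. Shapes have swapped their row and column positions — what was in the top-right is now in the bottom-left — a diagonal reflection.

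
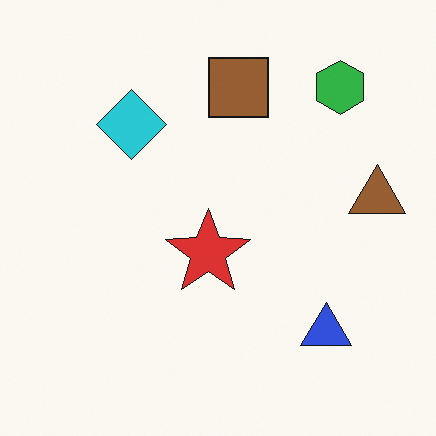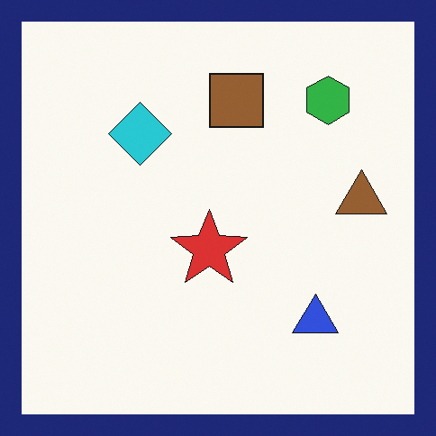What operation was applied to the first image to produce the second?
It was framed with a navy border.

A solid navy frame runs around the edge of the second image, with the content slightly shrunk inside it.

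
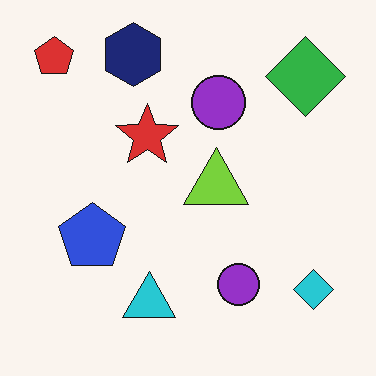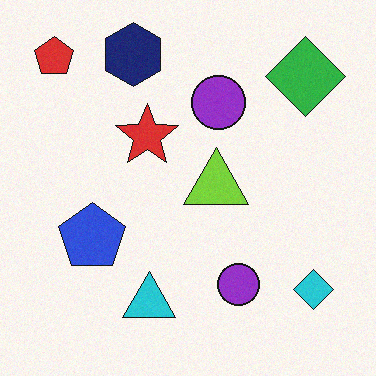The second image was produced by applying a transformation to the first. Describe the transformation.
This is the original image degraded with subtle gaussian noise.

Random speckle covers the whole image, including the flat background.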